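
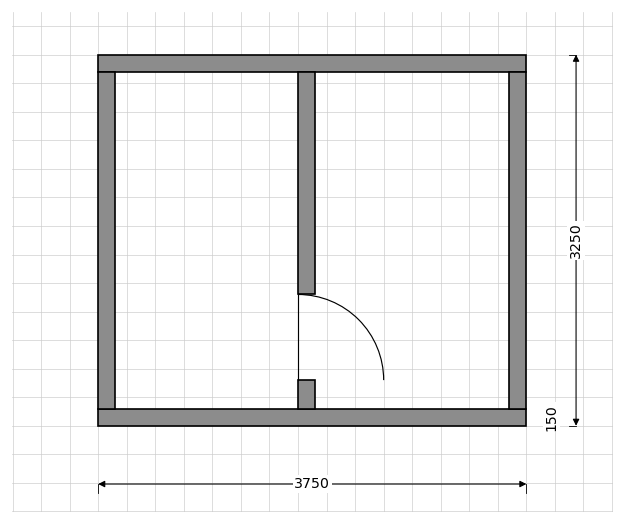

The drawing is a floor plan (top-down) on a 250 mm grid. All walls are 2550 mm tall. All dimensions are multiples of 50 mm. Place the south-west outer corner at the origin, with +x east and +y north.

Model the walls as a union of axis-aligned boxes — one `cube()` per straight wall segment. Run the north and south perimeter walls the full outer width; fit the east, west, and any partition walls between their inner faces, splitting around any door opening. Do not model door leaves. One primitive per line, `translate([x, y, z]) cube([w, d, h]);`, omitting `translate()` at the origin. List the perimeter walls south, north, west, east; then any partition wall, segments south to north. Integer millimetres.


cube([3750, 150, 2550]);
translate([0, 3100, 0]) cube([3750, 150, 2550]);
translate([0, 150, 0]) cube([150, 2950, 2550]);
translate([3600, 150, 0]) cube([150, 2950, 2550]);
translate([1750, 150, 0]) cube([150, 250, 2550]);
translate([1750, 1150, 0]) cube([150, 1950, 2550]);


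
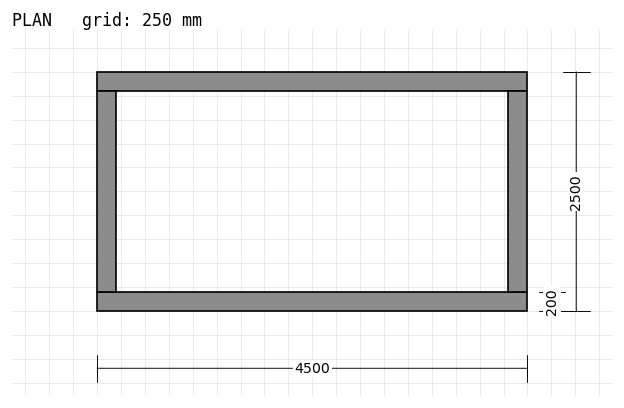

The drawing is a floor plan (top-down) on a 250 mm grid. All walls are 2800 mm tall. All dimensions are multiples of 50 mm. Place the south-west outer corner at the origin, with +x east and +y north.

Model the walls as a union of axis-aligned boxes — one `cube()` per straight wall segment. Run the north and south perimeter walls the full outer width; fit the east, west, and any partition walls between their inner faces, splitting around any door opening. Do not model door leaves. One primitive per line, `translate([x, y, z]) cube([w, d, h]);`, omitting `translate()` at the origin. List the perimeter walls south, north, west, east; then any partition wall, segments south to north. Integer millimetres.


cube([4500, 200, 2800]);
translate([0, 2300, 0]) cube([4500, 200, 2800]);
translate([0, 200, 0]) cube([200, 2100, 2800]);
translate([4300, 200, 0]) cube([200, 2100, 2800]);


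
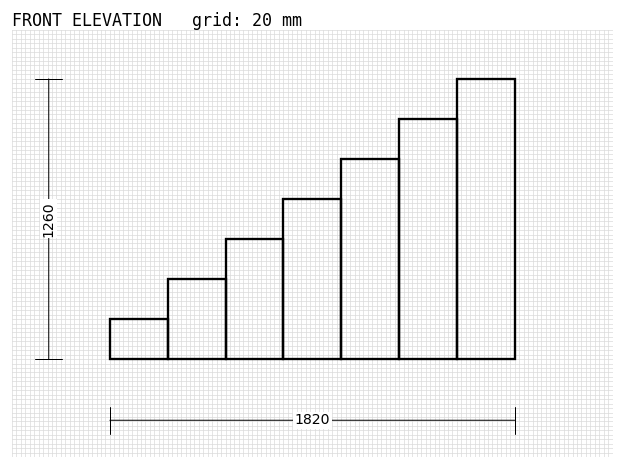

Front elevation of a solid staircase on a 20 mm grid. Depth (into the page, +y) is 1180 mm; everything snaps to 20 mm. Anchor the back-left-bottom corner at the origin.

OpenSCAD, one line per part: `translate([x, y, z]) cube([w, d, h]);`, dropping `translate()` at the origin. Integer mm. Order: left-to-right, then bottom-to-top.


cube([260, 1180, 180]);
translate([260, 0, 0]) cube([260, 1180, 360]);
translate([520, 0, 0]) cube([260, 1180, 540]);
translate([780, 0, 0]) cube([260, 1180, 720]);
translate([1040, 0, 0]) cube([260, 1180, 900]);
translate([1300, 0, 0]) cube([260, 1180, 1080]);
translate([1560, 0, 0]) cube([260, 1180, 1260]);


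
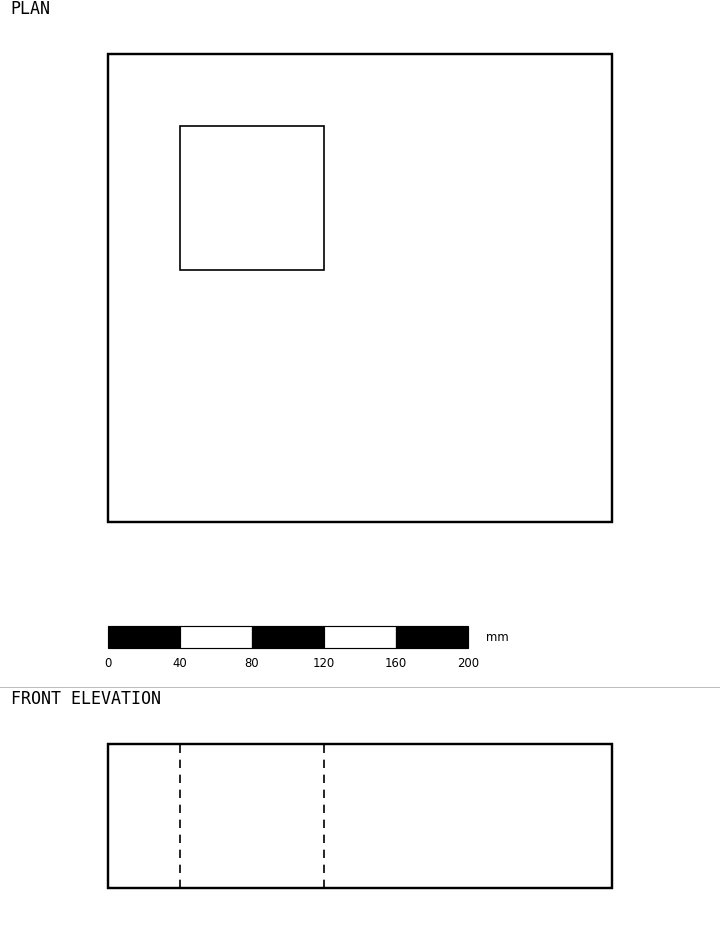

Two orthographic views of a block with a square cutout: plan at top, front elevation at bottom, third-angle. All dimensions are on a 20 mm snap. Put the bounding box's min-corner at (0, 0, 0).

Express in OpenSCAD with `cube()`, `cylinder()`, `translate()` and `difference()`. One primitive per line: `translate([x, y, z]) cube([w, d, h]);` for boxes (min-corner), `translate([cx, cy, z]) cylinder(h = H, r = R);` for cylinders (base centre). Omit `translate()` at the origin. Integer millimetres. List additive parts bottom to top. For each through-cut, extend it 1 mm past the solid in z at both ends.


difference() {
  cube([280, 260, 80]);
  translate([40, 140, -1]) cube([80, 80, 82]);
}


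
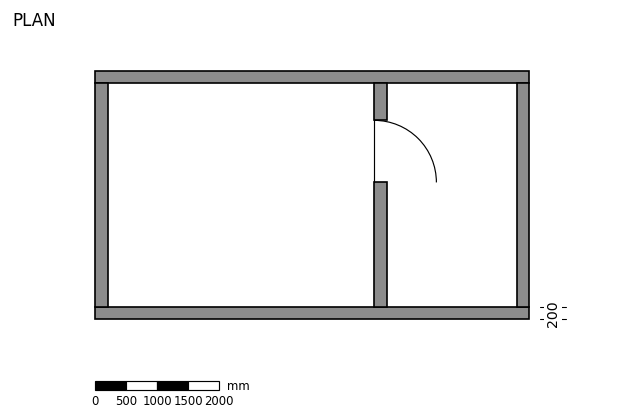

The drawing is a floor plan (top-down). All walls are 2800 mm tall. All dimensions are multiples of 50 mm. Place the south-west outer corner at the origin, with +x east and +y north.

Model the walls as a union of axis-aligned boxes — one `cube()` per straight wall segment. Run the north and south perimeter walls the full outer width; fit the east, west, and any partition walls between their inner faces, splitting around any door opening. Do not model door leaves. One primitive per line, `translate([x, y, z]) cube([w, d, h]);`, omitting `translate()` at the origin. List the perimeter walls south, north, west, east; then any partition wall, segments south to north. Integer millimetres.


cube([7000, 200, 2800]);
translate([0, 3800, 0]) cube([7000, 200, 2800]);
translate([0, 200, 0]) cube([200, 3600, 2800]);
translate([6800, 200, 0]) cube([200, 3600, 2800]);
translate([4500, 200, 0]) cube([200, 2000, 2800]);
translate([4500, 3200, 0]) cube([200, 600, 2800]);


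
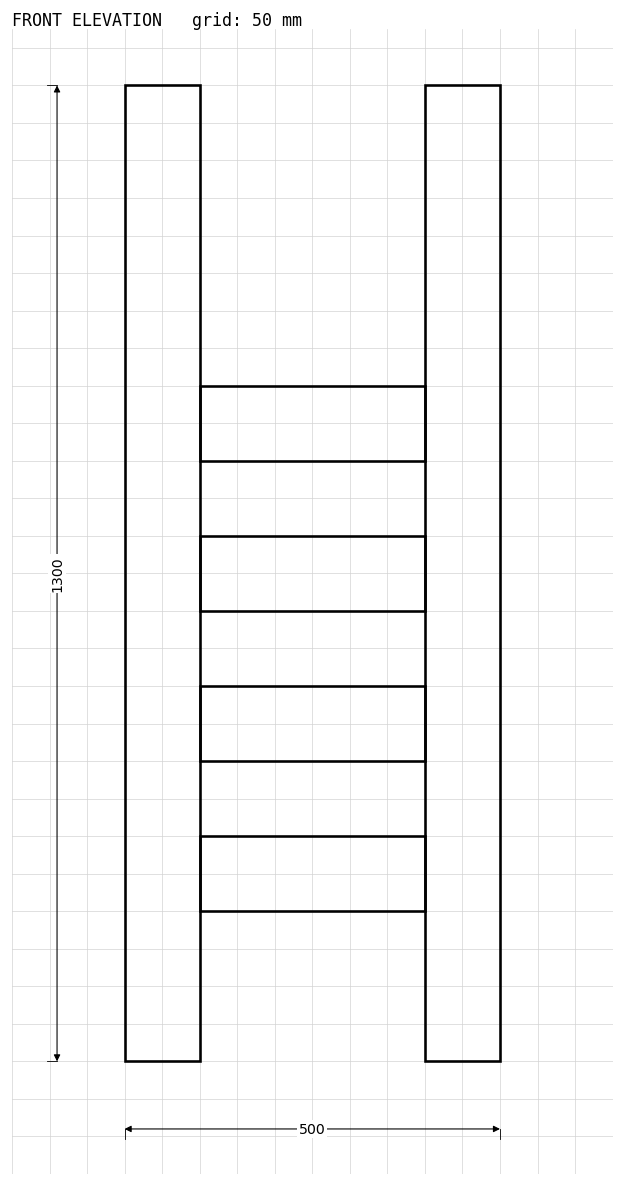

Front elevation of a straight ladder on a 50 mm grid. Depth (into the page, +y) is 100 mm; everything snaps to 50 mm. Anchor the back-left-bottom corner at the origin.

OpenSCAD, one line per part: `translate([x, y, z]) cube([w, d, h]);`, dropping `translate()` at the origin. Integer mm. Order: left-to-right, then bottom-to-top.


cube([100, 100, 1300]);
translate([100, 0, 200]) cube([300, 100, 100]);
translate([100, 0, 400]) cube([300, 100, 100]);
translate([100, 0, 600]) cube([300, 100, 100]);
translate([100, 0, 800]) cube([300, 100, 100]);
translate([400, 0, 0]) cube([100, 100, 1300]);


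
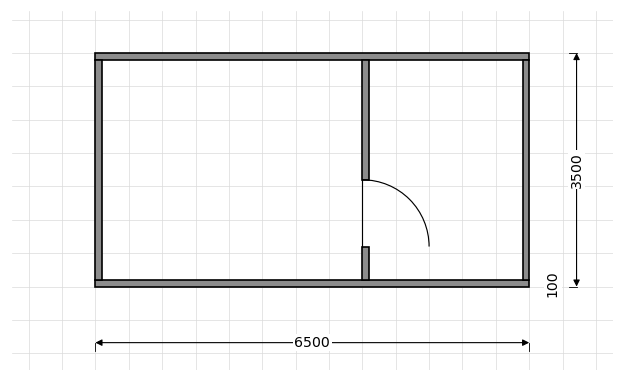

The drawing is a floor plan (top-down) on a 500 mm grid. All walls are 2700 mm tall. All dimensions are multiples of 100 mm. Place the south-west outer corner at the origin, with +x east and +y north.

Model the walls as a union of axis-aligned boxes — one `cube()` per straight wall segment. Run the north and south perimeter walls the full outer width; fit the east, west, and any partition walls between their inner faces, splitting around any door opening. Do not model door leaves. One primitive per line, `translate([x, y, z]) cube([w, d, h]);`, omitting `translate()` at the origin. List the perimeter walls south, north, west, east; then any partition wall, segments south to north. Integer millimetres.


cube([6500, 100, 2700]);
translate([0, 3400, 0]) cube([6500, 100, 2700]);
translate([0, 100, 0]) cube([100, 3300, 2700]);
translate([6400, 100, 0]) cube([100, 3300, 2700]);
translate([4000, 100, 0]) cube([100, 500, 2700]);
translate([4000, 1600, 0]) cube([100, 1800, 2700]);


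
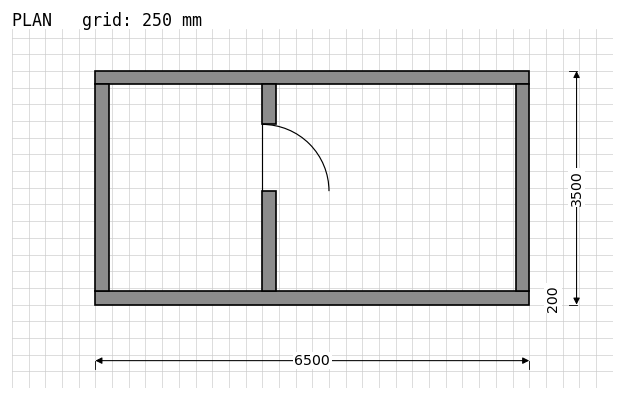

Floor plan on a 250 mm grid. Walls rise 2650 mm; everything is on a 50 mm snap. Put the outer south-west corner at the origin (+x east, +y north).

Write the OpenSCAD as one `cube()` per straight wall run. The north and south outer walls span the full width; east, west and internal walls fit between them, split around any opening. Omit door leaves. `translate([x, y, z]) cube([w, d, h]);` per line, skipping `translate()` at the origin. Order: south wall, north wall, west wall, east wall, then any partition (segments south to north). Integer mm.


cube([6500, 200, 2650]);
translate([0, 3300, 0]) cube([6500, 200, 2650]);
translate([0, 200, 0]) cube([200, 3100, 2650]);
translate([6300, 200, 0]) cube([200, 3100, 2650]);
translate([2500, 200, 0]) cube([200, 1500, 2650]);
translate([2500, 2700, 0]) cube([200, 600, 2650]);


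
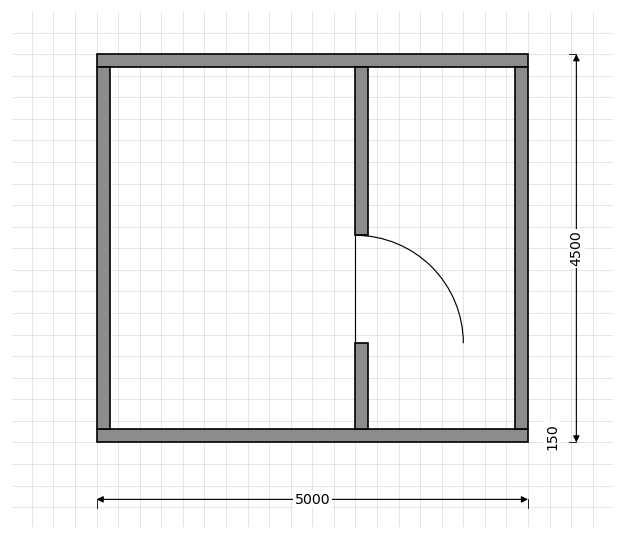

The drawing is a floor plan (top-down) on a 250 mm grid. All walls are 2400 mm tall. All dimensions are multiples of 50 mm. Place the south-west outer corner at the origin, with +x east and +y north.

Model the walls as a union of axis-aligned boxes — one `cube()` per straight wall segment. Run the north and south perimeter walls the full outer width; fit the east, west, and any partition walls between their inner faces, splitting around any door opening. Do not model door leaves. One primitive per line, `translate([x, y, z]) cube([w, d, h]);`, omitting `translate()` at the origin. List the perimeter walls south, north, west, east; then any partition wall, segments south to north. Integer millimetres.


cube([5000, 150, 2400]);
translate([0, 4350, 0]) cube([5000, 150, 2400]);
translate([0, 150, 0]) cube([150, 4200, 2400]);
translate([4850, 150, 0]) cube([150, 4200, 2400]);
translate([3000, 150, 0]) cube([150, 1000, 2400]);
translate([3000, 2400, 0]) cube([150, 1950, 2400]);


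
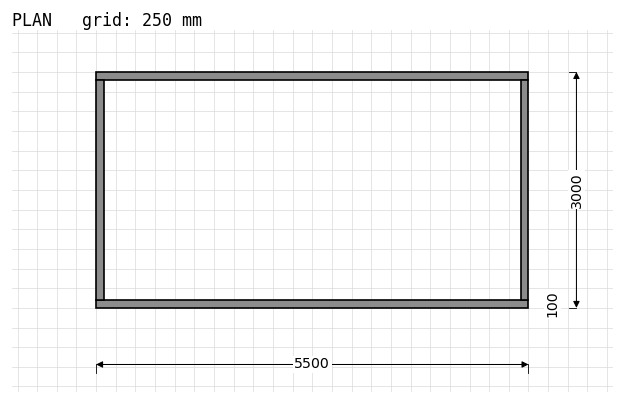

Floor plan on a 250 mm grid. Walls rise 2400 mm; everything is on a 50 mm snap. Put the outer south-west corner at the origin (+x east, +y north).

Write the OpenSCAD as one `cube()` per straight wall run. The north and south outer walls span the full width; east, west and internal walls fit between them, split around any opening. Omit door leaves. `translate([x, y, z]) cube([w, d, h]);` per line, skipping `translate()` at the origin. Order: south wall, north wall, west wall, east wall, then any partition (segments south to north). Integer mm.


cube([5500, 100, 2400]);
translate([0, 2900, 0]) cube([5500, 100, 2400]);
translate([0, 100, 0]) cube([100, 2800, 2400]);
translate([5400, 100, 0]) cube([100, 2800, 2400]);


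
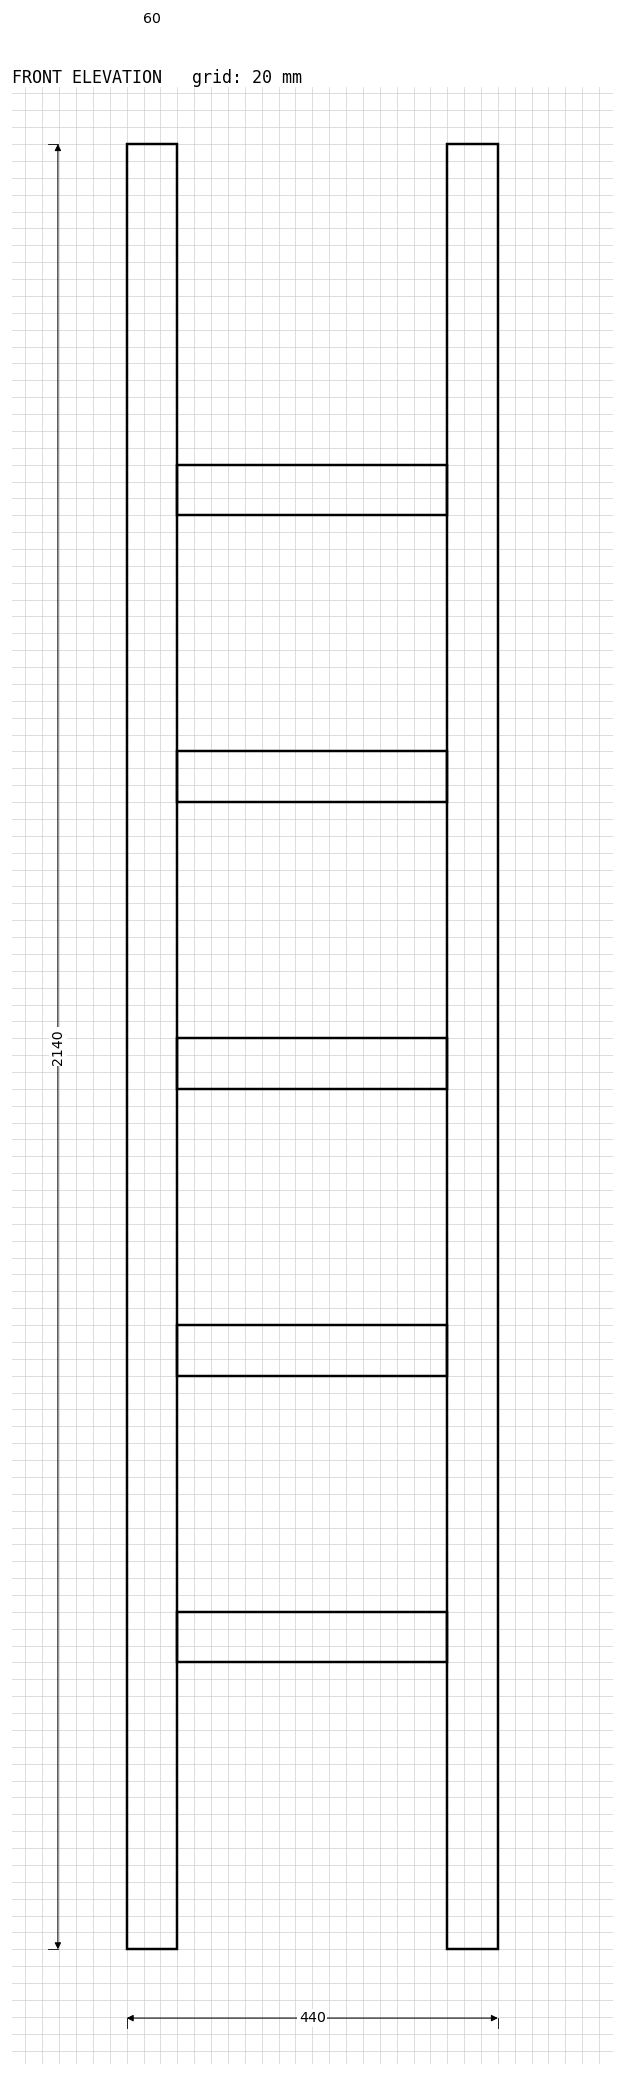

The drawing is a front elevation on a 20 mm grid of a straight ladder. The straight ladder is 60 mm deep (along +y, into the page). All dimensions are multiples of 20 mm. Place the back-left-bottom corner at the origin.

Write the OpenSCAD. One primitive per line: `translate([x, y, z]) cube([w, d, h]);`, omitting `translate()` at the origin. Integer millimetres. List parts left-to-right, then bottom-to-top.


cube([60, 60, 2140]);
translate([60, 0, 340]) cube([320, 60, 60]);
translate([60, 0, 680]) cube([320, 60, 60]);
translate([60, 0, 1020]) cube([320, 60, 60]);
translate([60, 0, 1360]) cube([320, 60, 60]);
translate([60, 0, 1700]) cube([320, 60, 60]);
translate([380, 0, 0]) cube([60, 60, 2140]);


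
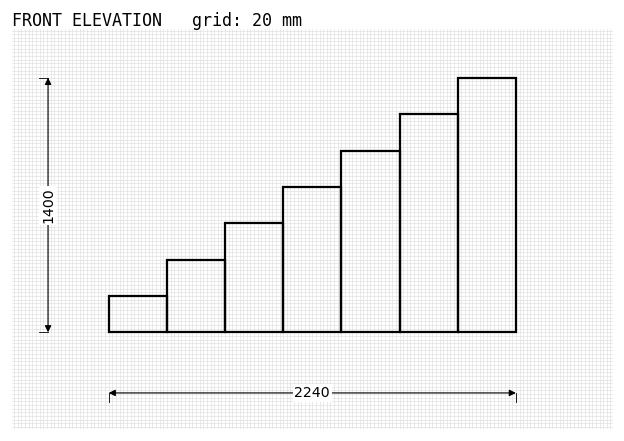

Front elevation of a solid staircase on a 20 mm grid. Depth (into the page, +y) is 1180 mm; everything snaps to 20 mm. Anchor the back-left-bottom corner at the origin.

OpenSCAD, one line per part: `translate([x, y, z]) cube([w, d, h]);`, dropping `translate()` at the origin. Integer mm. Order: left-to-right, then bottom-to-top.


cube([320, 1180, 200]);
translate([320, 0, 0]) cube([320, 1180, 400]);
translate([640, 0, 0]) cube([320, 1180, 600]);
translate([960, 0, 0]) cube([320, 1180, 800]);
translate([1280, 0, 0]) cube([320, 1180, 1000]);
translate([1600, 0, 0]) cube([320, 1180, 1200]);
translate([1920, 0, 0]) cube([320, 1180, 1400]);


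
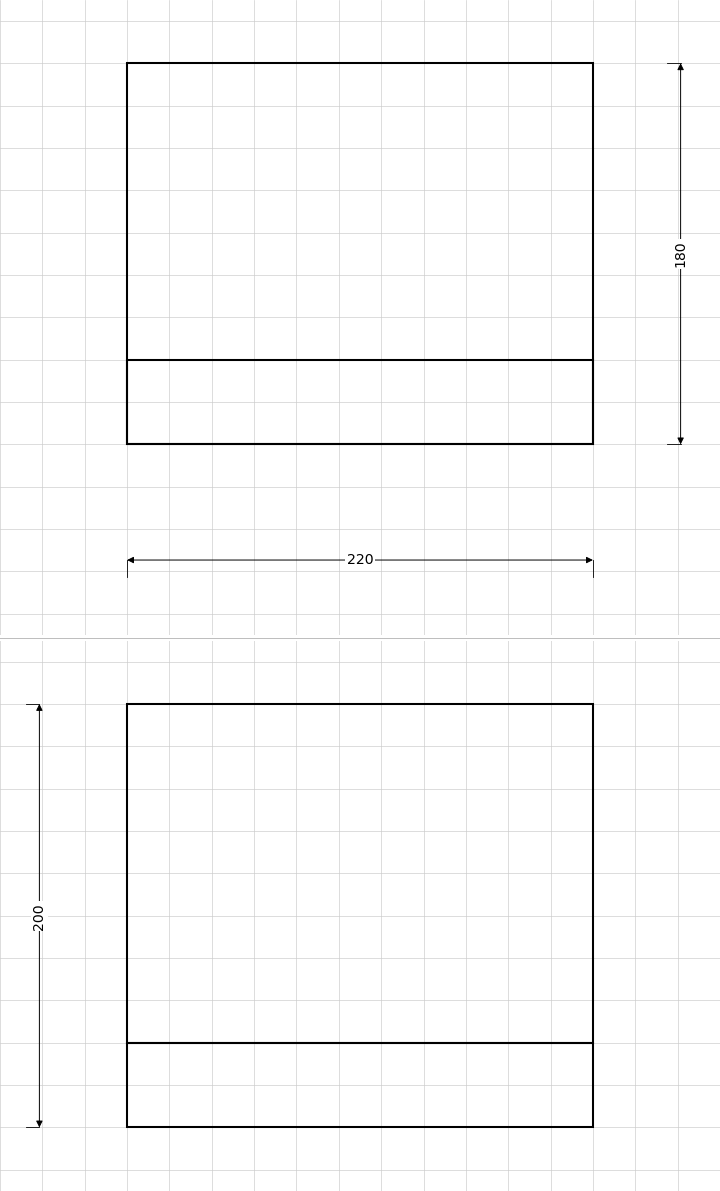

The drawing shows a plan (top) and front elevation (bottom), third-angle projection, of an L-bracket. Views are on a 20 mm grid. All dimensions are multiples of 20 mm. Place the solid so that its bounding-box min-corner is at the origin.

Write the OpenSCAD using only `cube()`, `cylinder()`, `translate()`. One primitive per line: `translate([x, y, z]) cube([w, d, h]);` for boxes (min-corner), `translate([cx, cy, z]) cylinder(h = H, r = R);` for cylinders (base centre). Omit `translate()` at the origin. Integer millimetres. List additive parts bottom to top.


cube([220, 180, 40]);
translate([0, 0, 40]) cube([220, 40, 160]);


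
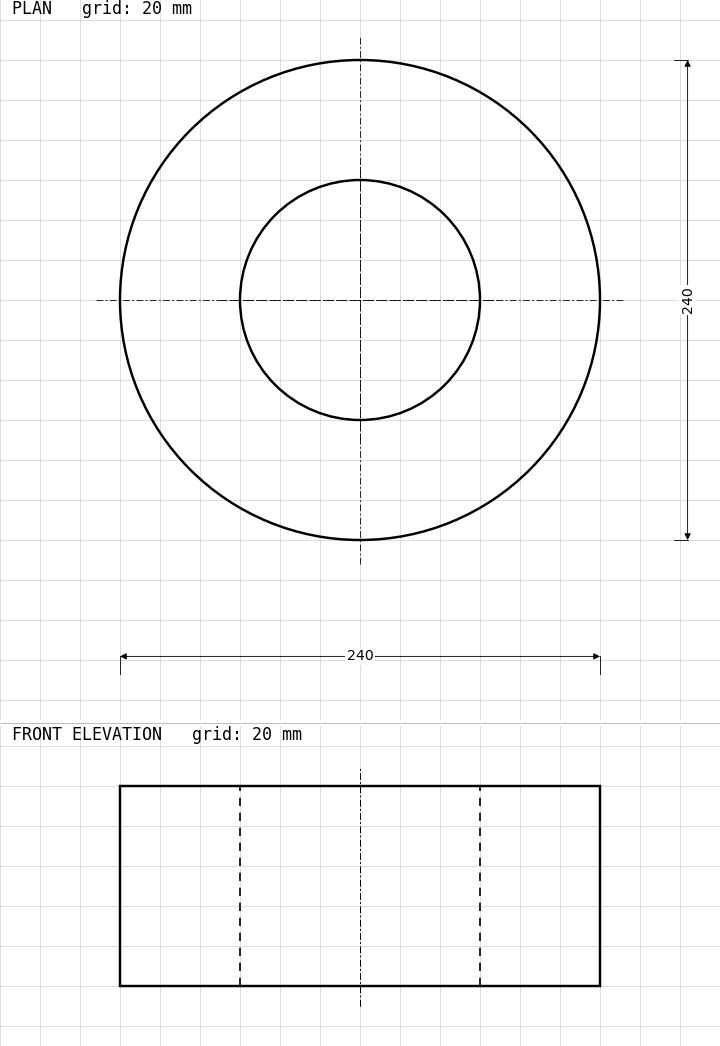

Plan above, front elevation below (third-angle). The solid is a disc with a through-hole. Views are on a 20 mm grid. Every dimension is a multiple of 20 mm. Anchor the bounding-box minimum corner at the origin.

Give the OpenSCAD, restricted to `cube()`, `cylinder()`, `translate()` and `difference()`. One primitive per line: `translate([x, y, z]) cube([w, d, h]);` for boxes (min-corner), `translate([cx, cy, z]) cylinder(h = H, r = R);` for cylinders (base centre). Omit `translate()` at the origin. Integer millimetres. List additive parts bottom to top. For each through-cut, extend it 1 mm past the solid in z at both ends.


difference() {
  translate([120, 120, 0]) cylinder(h = 100, r = 120);
  translate([120, 120, -1]) cylinder(h = 102, r = 60);
}


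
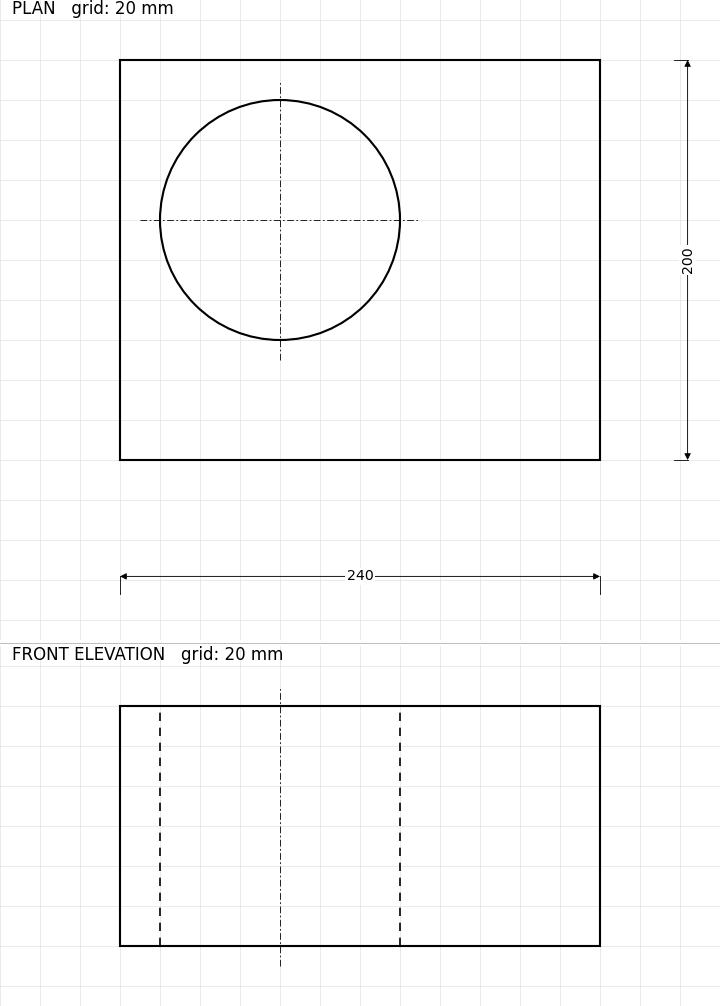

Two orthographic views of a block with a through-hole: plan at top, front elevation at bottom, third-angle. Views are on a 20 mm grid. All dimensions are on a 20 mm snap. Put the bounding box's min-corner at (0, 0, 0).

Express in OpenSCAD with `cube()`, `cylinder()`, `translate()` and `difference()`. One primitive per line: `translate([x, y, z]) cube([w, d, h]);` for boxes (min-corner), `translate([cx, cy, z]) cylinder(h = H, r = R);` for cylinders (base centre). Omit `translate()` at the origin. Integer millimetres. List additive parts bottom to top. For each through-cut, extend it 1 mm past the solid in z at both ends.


difference() {
  cube([240, 200, 120]);
  translate([80, 120, -1]) cylinder(h = 122, r = 60);
}


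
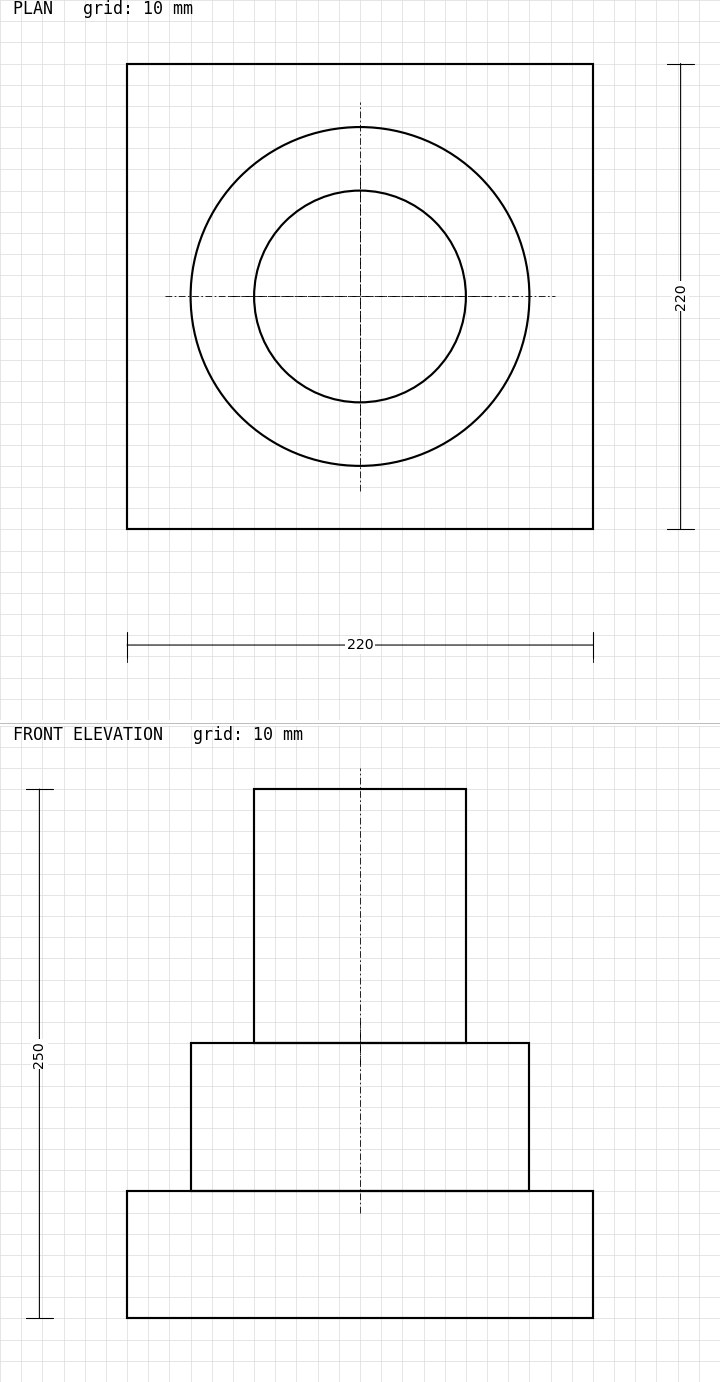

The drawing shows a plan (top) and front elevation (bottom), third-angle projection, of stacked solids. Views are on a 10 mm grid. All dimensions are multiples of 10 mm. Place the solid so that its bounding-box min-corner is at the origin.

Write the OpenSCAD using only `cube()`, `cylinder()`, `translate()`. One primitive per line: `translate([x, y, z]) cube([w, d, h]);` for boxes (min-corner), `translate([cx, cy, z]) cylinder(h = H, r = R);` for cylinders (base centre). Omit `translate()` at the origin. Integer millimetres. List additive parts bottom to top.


cube([220, 220, 60]);
translate([110, 110, 60]) cylinder(h = 70, r = 80);
translate([110, 110, 130]) cylinder(h = 120, r = 50);


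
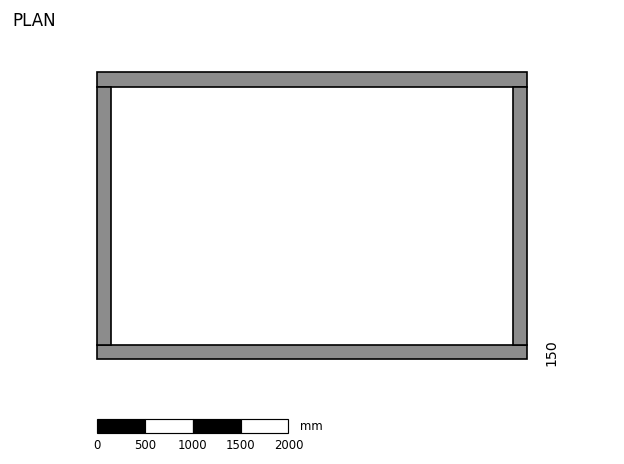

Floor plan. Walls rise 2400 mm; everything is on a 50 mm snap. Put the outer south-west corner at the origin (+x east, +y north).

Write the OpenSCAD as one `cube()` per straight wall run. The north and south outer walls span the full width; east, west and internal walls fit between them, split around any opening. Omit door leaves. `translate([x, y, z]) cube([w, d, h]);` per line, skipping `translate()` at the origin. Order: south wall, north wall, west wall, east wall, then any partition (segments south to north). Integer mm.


cube([4500, 150, 2400]);
translate([0, 2850, 0]) cube([4500, 150, 2400]);
translate([0, 150, 0]) cube([150, 2700, 2400]);
translate([4350, 150, 0]) cube([150, 2700, 2400]);


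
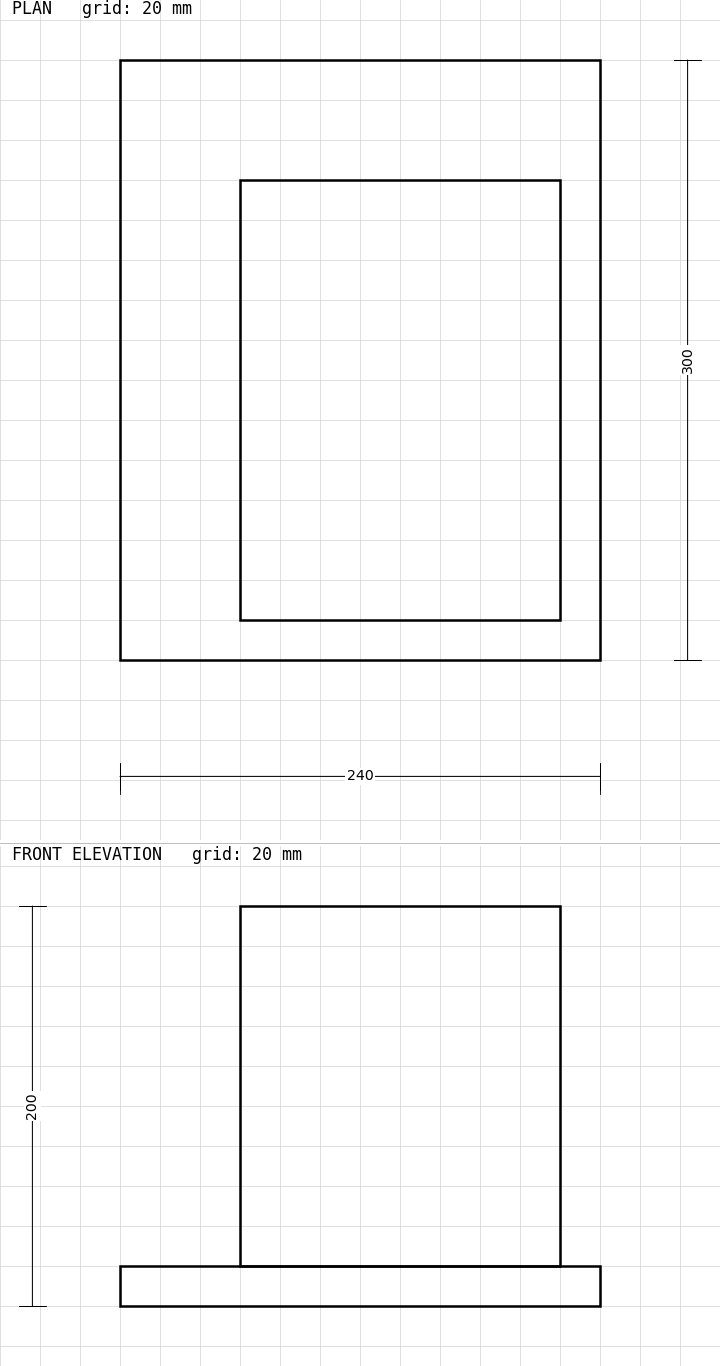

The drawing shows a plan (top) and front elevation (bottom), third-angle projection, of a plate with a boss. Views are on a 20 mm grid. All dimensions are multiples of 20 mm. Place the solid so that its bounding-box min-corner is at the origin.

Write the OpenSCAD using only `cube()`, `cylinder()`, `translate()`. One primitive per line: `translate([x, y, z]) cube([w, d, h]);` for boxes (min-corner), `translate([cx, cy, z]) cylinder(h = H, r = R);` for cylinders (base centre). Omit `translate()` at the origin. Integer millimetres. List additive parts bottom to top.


cube([240, 300, 20]);
translate([60, 20, 20]) cube([160, 220, 180]);


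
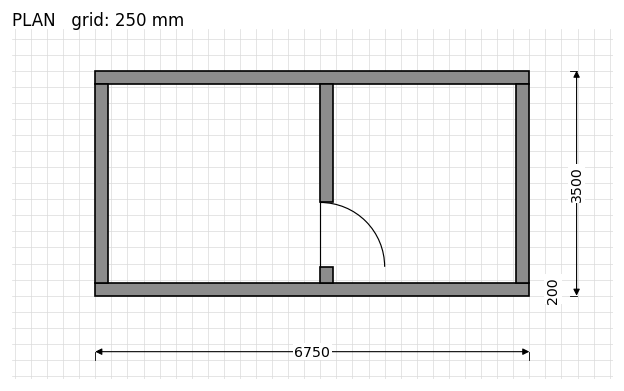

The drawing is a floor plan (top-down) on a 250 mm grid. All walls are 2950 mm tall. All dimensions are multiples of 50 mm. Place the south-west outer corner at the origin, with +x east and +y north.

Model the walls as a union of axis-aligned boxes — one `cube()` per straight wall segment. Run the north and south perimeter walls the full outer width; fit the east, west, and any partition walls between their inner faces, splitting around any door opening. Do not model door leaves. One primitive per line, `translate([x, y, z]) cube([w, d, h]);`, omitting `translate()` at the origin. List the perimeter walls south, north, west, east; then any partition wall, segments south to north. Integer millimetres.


cube([6750, 200, 2950]);
translate([0, 3300, 0]) cube([6750, 200, 2950]);
translate([0, 200, 0]) cube([200, 3100, 2950]);
translate([6550, 200, 0]) cube([200, 3100, 2950]);
translate([3500, 200, 0]) cube([200, 250, 2950]);
translate([3500, 1450, 0]) cube([200, 1850, 2950]);


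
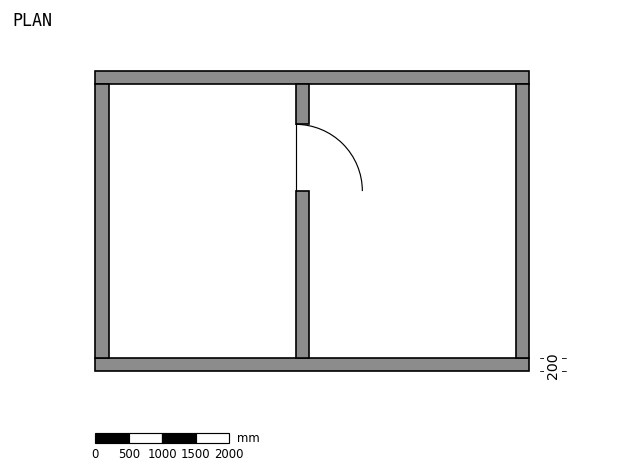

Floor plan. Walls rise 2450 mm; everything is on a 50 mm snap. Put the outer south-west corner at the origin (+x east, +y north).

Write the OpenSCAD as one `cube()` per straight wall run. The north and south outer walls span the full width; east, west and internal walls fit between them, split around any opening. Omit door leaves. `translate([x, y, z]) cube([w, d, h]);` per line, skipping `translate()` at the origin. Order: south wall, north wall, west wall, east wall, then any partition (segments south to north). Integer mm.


cube([6500, 200, 2450]);
translate([0, 4300, 0]) cube([6500, 200, 2450]);
translate([0, 200, 0]) cube([200, 4100, 2450]);
translate([6300, 200, 0]) cube([200, 4100, 2450]);
translate([3000, 200, 0]) cube([200, 2500, 2450]);
translate([3000, 3700, 0]) cube([200, 600, 2450]);


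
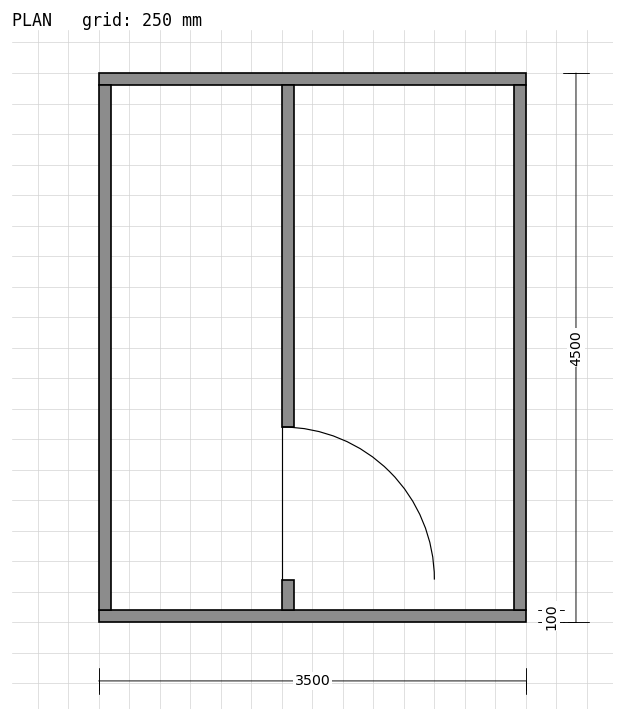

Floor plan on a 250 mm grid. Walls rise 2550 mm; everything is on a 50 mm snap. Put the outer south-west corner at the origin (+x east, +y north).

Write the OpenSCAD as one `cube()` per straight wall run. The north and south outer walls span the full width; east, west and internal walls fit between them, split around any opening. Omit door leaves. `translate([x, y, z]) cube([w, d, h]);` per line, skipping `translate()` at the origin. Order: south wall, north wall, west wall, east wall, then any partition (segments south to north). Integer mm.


cube([3500, 100, 2550]);
translate([0, 4400, 0]) cube([3500, 100, 2550]);
translate([0, 100, 0]) cube([100, 4300, 2550]);
translate([3400, 100, 0]) cube([100, 4300, 2550]);
translate([1500, 100, 0]) cube([100, 250, 2550]);
translate([1500, 1600, 0]) cube([100, 2800, 2550]);


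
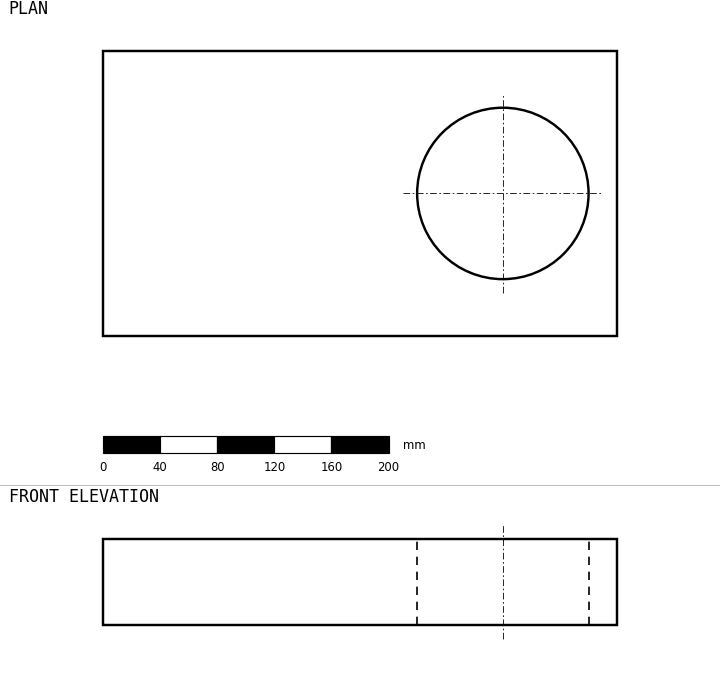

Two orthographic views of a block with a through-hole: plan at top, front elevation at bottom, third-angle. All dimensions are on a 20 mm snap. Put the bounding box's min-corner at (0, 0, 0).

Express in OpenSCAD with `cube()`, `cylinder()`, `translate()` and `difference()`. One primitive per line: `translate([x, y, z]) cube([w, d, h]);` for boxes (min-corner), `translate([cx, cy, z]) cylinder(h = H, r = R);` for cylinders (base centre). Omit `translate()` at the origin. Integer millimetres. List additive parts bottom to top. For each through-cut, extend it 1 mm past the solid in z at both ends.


difference() {
  cube([360, 200, 60]);
  translate([280, 100, -1]) cylinder(h = 62, r = 60);
}


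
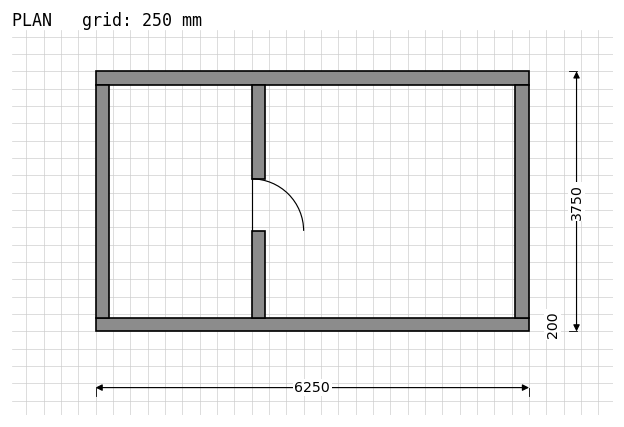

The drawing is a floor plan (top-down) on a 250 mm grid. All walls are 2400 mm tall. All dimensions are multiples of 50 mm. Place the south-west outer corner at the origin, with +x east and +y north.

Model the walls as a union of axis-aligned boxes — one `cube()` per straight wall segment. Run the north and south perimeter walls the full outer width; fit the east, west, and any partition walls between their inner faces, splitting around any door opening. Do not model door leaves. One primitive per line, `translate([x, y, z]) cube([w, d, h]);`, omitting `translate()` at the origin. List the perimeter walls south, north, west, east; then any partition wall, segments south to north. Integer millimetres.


cube([6250, 200, 2400]);
translate([0, 3550, 0]) cube([6250, 200, 2400]);
translate([0, 200, 0]) cube([200, 3350, 2400]);
translate([6050, 200, 0]) cube([200, 3350, 2400]);
translate([2250, 200, 0]) cube([200, 1250, 2400]);
translate([2250, 2200, 0]) cube([200, 1350, 2400]);


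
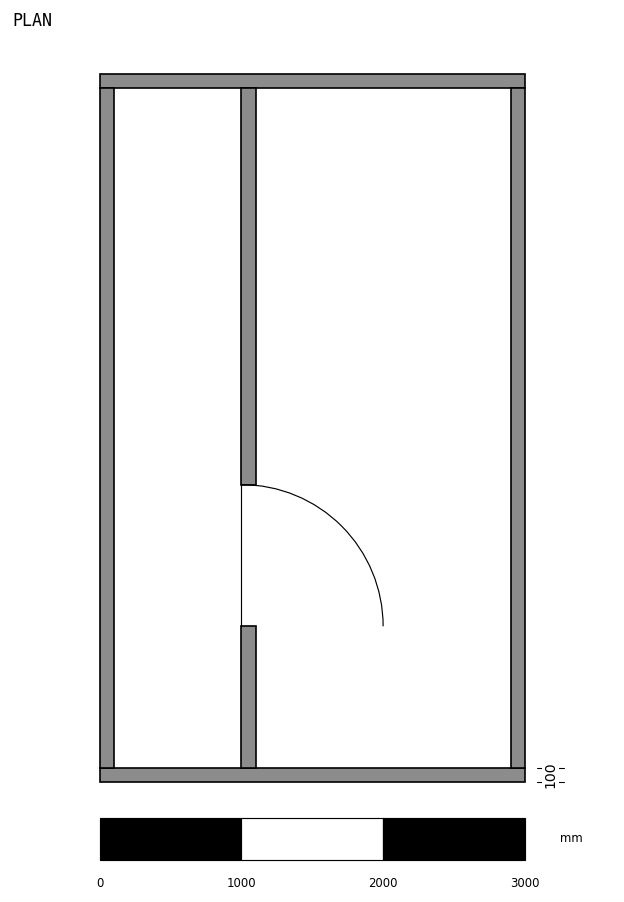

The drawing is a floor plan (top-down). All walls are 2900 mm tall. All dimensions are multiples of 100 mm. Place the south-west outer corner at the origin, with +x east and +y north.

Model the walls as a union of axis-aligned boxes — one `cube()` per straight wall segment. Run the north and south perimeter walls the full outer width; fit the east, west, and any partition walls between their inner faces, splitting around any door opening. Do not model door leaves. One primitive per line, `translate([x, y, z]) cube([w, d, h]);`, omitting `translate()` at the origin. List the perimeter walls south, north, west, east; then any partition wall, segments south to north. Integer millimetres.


cube([3000, 100, 2900]);
translate([0, 4900, 0]) cube([3000, 100, 2900]);
translate([0, 100, 0]) cube([100, 4800, 2900]);
translate([2900, 100, 0]) cube([100, 4800, 2900]);
translate([1000, 100, 0]) cube([100, 1000, 2900]);
translate([1000, 2100, 0]) cube([100, 2800, 2900]);


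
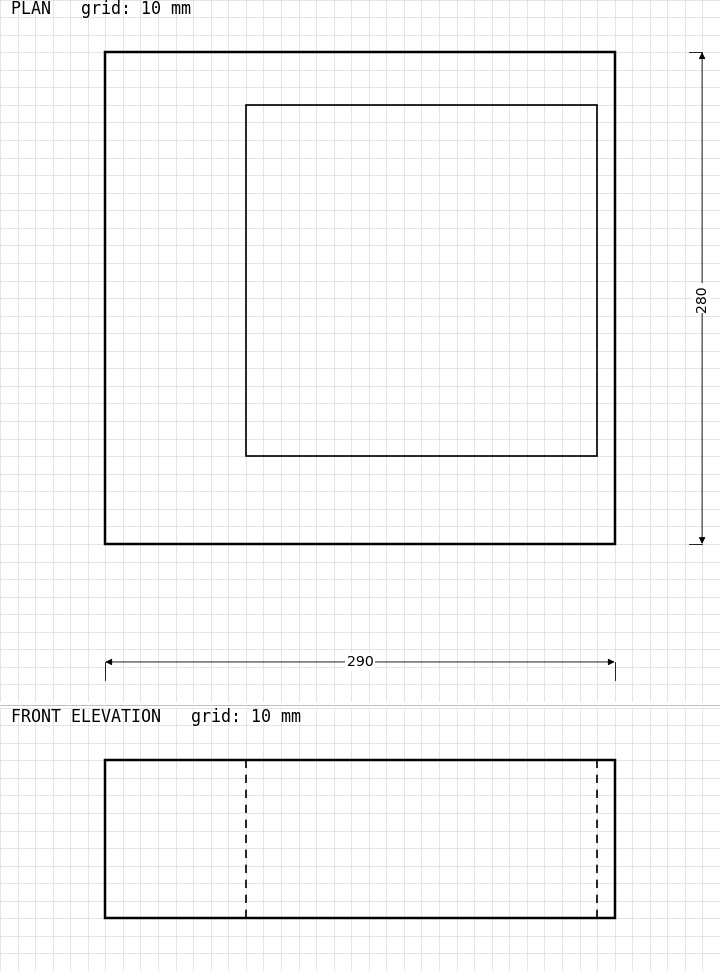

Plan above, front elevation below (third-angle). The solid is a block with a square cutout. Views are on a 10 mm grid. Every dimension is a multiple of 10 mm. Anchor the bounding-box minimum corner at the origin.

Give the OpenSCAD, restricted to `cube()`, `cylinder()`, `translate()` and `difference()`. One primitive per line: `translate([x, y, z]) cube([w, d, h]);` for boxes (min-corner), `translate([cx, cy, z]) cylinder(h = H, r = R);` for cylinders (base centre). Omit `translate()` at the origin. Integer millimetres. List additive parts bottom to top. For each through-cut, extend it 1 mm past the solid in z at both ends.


difference() {
  cube([290, 280, 90]);
  translate([80, 50, -1]) cube([200, 200, 92]);
}


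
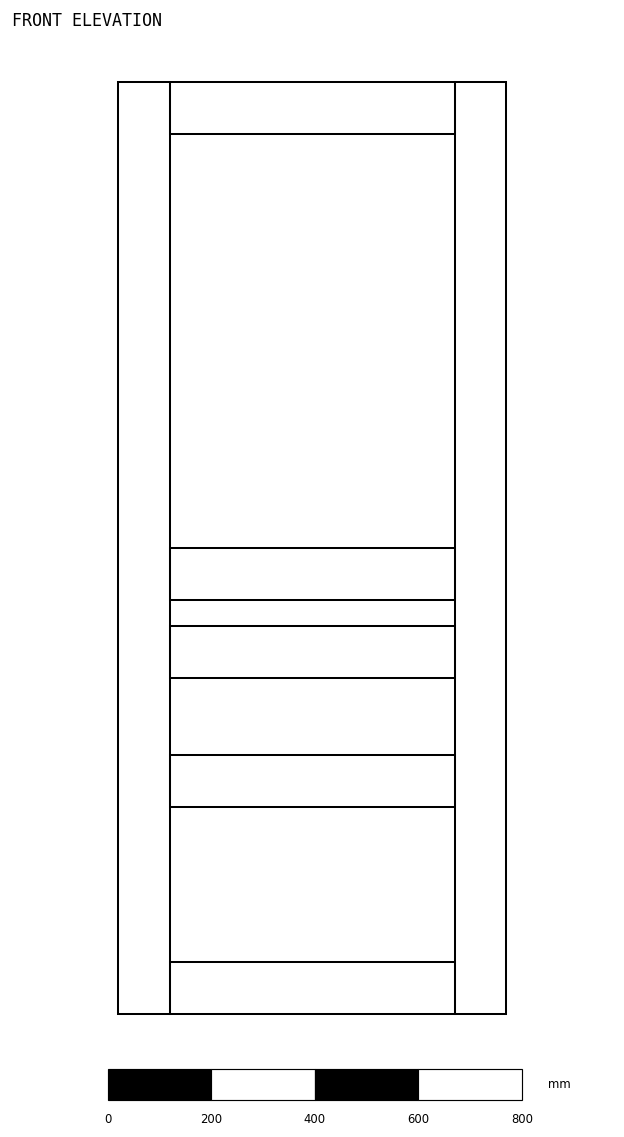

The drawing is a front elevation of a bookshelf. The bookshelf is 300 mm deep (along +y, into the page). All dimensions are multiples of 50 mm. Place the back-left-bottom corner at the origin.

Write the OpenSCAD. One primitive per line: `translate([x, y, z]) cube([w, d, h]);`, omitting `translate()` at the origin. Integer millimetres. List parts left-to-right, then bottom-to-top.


cube([100, 300, 1800]);
translate([100, 0, 0]) cube([550, 300, 100]);
translate([100, 0, 400]) cube([550, 300, 100]);
translate([100, 0, 650]) cube([550, 300, 100]);
translate([100, 0, 800]) cube([550, 300, 100]);
translate([100, 0, 1700]) cube([550, 300, 100]);
translate([650, 0, 0]) cube([100, 300, 1800]);


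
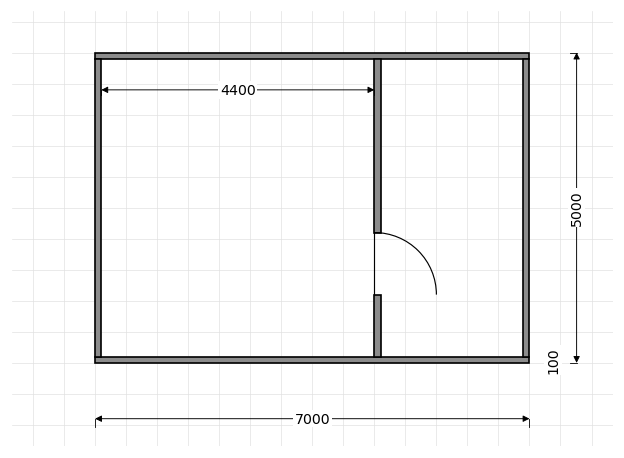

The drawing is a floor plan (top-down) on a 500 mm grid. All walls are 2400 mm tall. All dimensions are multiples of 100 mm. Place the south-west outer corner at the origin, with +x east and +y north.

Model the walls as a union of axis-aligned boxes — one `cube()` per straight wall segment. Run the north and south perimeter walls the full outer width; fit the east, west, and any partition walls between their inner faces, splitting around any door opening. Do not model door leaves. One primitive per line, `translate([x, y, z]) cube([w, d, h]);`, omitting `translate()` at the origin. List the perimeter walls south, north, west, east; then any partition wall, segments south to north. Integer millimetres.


cube([7000, 100, 2400]);
translate([0, 4900, 0]) cube([7000, 100, 2400]);
translate([0, 100, 0]) cube([100, 4800, 2400]);
translate([6900, 100, 0]) cube([100, 4800, 2400]);
translate([4500, 100, 0]) cube([100, 1000, 2400]);
translate([4500, 2100, 0]) cube([100, 2800, 2400]);


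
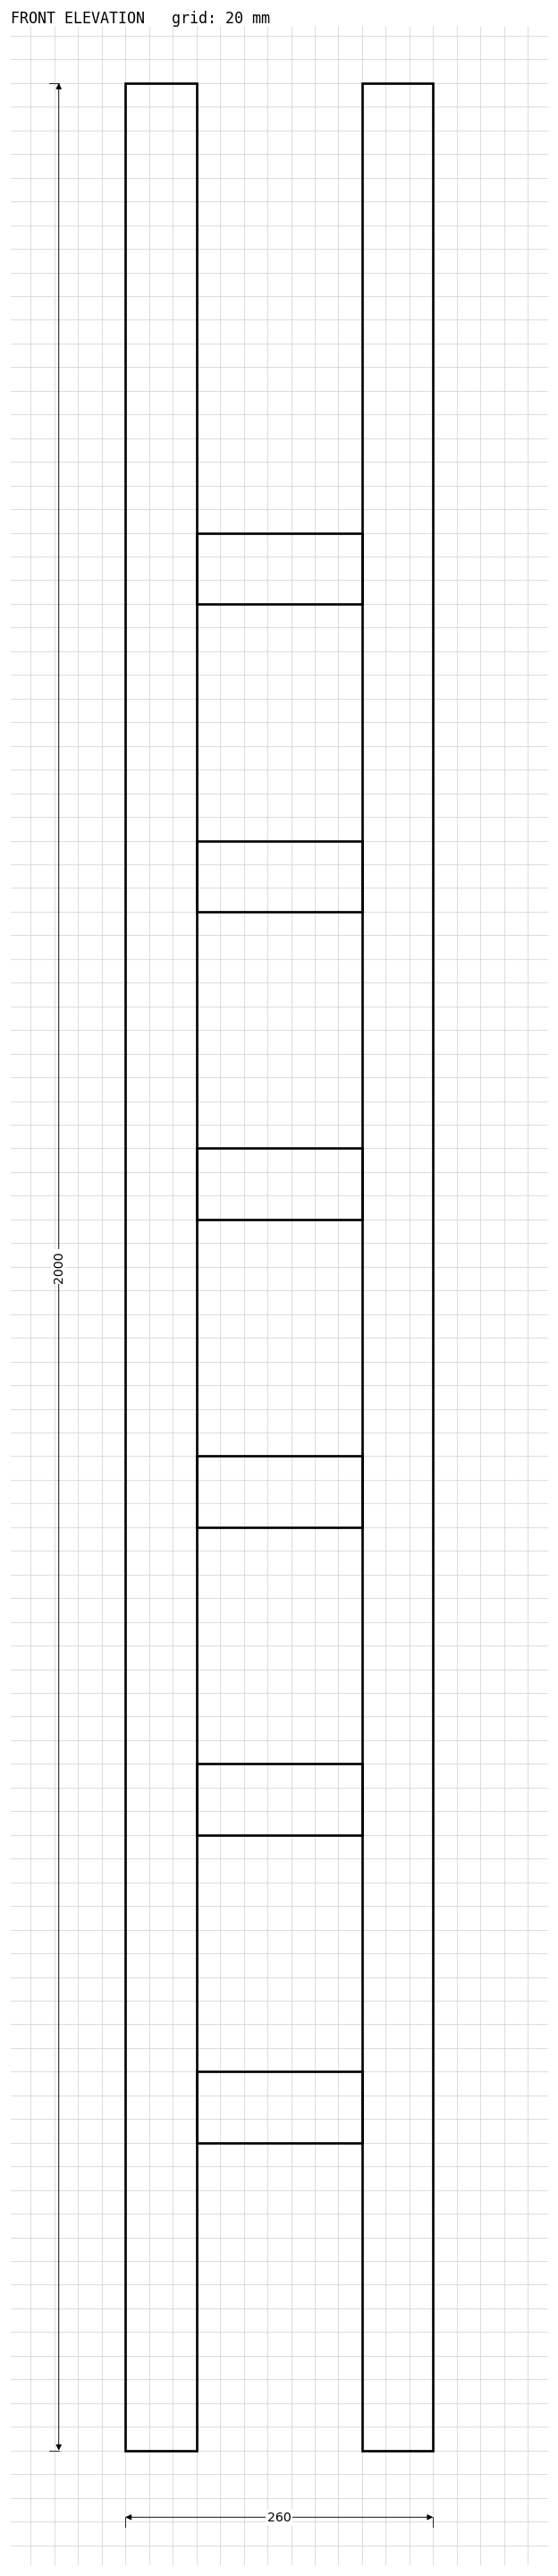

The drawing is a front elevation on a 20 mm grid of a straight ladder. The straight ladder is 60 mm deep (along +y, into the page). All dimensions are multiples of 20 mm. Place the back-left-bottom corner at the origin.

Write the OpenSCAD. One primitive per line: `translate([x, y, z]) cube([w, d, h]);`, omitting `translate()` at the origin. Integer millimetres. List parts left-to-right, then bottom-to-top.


cube([60, 60, 2000]);
translate([60, 0, 260]) cube([140, 60, 60]);
translate([60, 0, 520]) cube([140, 60, 60]);
translate([60, 0, 780]) cube([140, 60, 60]);
translate([60, 0, 1040]) cube([140, 60, 60]);
translate([60, 0, 1300]) cube([140, 60, 60]);
translate([60, 0, 1560]) cube([140, 60, 60]);
translate([200, 0, 0]) cube([60, 60, 2000]);


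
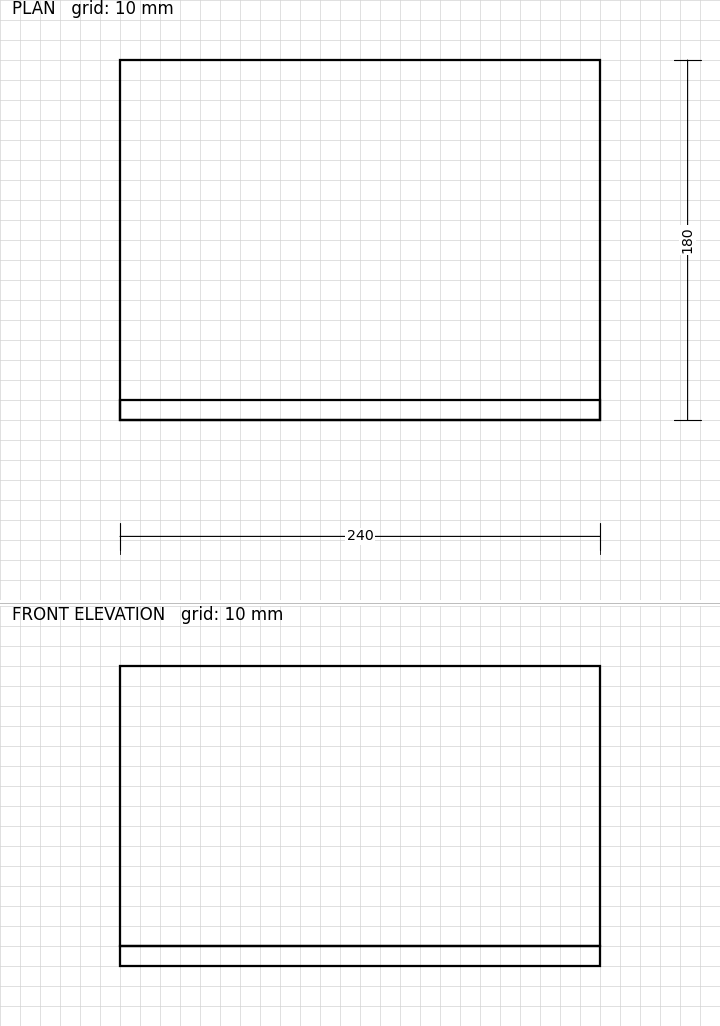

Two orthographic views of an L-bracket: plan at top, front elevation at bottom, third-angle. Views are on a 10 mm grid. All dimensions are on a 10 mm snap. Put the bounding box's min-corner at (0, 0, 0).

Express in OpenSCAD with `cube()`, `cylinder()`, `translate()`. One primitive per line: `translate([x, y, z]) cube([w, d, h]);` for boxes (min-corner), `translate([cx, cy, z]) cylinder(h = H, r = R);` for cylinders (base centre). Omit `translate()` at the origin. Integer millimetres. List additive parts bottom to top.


cube([240, 180, 10]);
translate([0, 0, 10]) cube([240, 10, 140]);


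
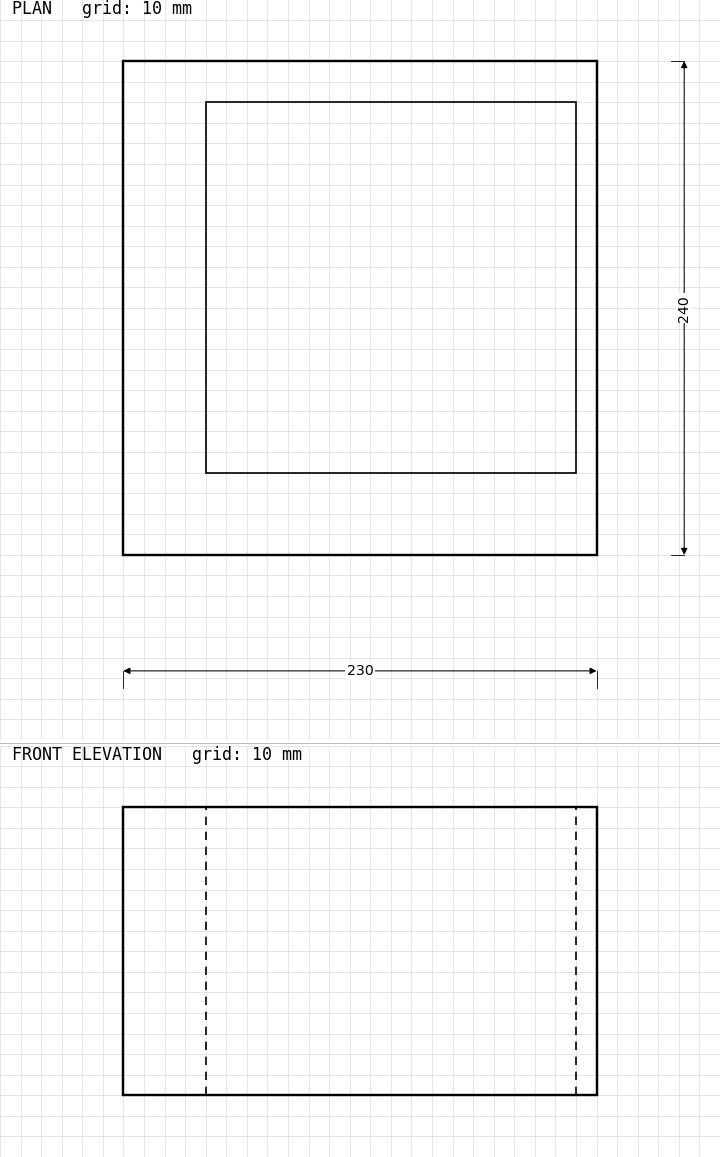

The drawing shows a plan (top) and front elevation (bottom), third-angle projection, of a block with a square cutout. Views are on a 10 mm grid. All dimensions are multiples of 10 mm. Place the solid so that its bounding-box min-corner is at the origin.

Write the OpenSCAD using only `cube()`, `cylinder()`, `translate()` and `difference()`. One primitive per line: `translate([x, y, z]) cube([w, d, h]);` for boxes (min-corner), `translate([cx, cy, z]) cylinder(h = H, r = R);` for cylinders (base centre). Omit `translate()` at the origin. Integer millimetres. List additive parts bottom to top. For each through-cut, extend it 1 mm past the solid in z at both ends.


difference() {
  cube([230, 240, 140]);
  translate([40, 40, -1]) cube([180, 180, 142]);
}


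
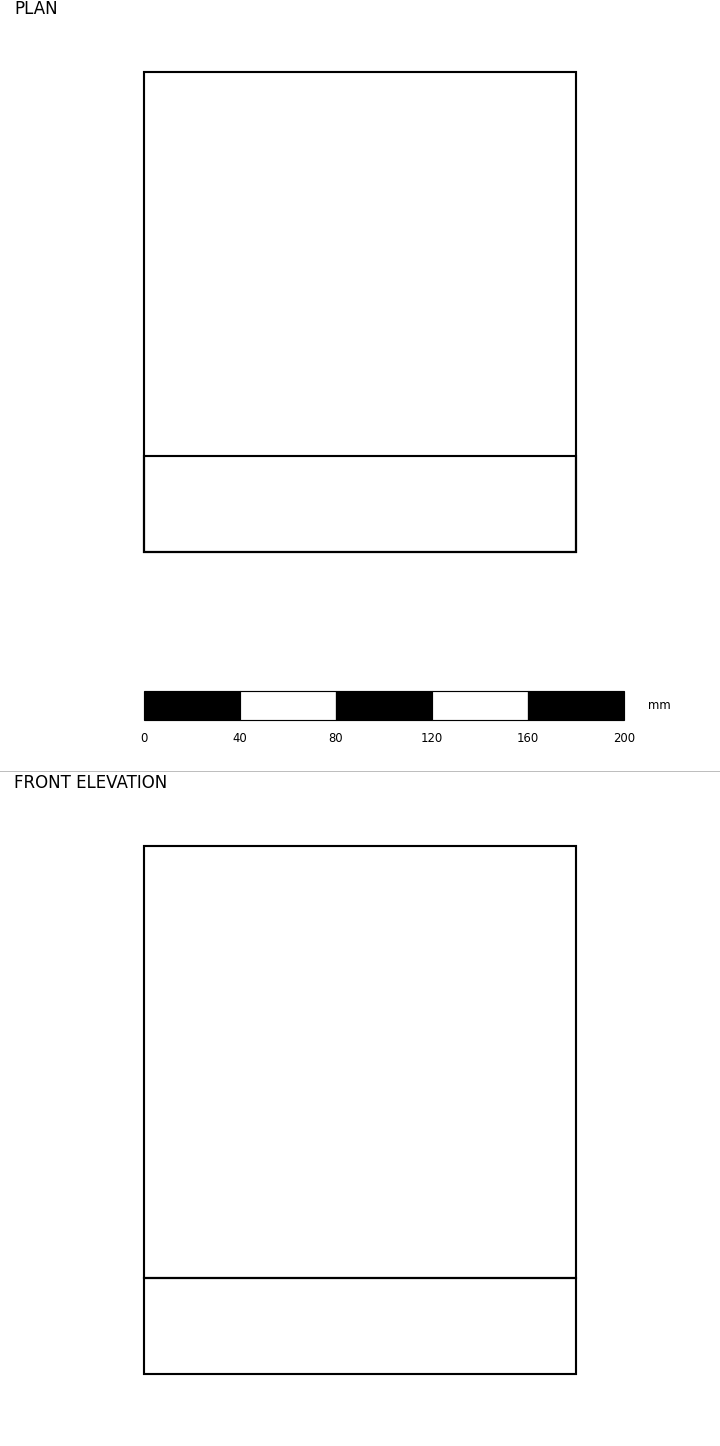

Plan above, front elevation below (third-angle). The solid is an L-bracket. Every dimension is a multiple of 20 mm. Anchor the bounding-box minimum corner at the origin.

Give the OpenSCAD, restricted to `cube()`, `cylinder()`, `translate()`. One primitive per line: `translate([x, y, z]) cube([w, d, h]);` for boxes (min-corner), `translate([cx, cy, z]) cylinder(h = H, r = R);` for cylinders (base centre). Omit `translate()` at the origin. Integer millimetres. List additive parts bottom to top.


cube([180, 200, 40]);
translate([0, 0, 40]) cube([180, 40, 180]);


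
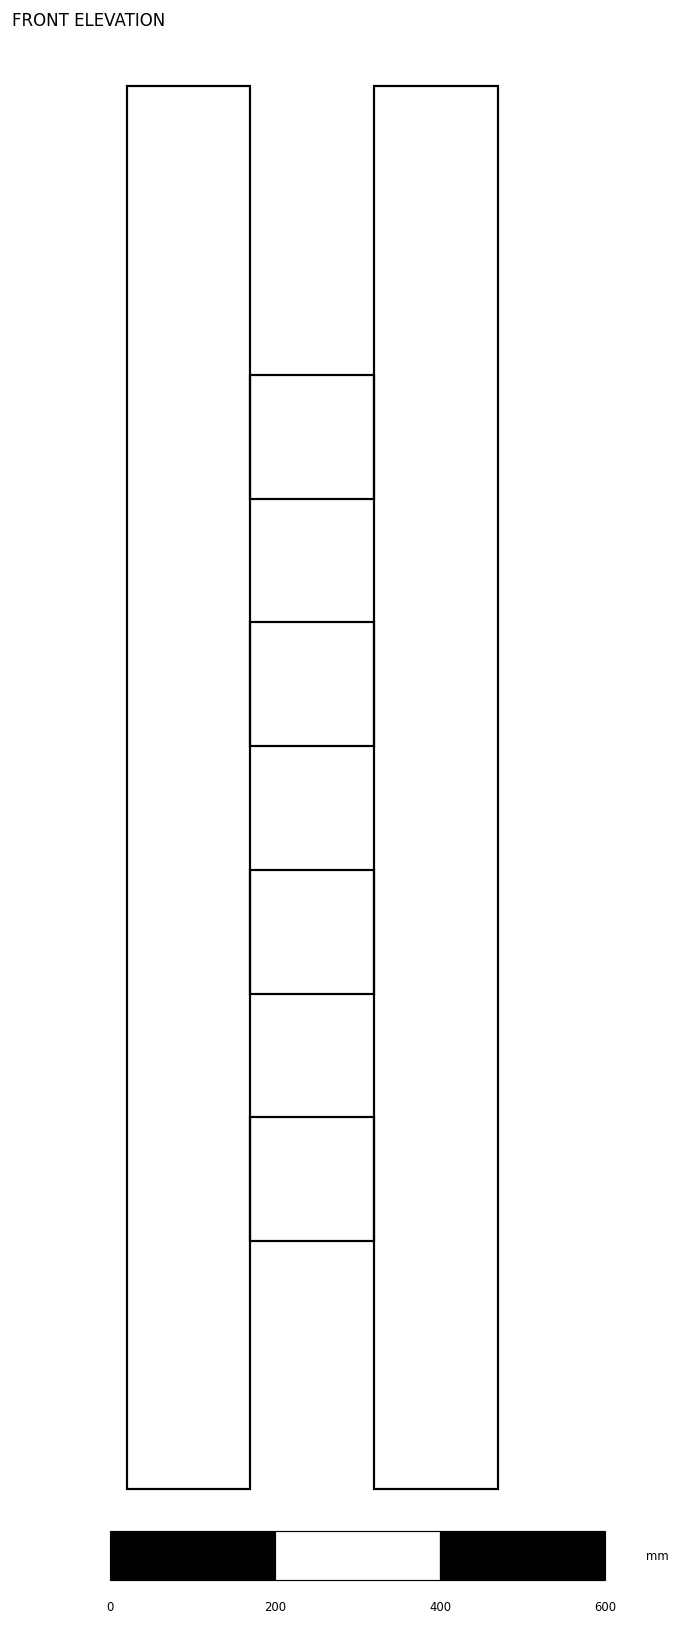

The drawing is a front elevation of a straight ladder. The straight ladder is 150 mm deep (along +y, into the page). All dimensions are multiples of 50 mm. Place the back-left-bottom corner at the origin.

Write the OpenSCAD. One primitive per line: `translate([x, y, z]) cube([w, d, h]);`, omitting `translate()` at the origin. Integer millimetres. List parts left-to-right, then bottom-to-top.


cube([150, 150, 1700]);
translate([150, 0, 300]) cube([150, 150, 150]);
translate([150, 0, 600]) cube([150, 150, 150]);
translate([150, 0, 900]) cube([150, 150, 150]);
translate([150, 0, 1200]) cube([150, 150, 150]);
translate([300, 0, 0]) cube([150, 150, 1700]);


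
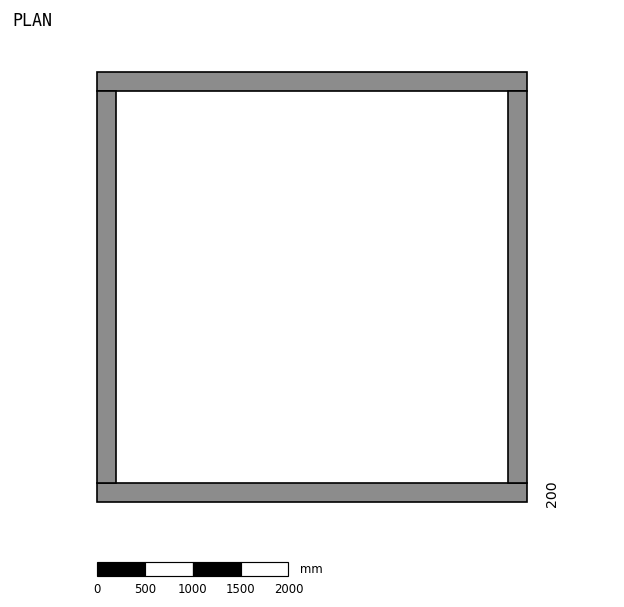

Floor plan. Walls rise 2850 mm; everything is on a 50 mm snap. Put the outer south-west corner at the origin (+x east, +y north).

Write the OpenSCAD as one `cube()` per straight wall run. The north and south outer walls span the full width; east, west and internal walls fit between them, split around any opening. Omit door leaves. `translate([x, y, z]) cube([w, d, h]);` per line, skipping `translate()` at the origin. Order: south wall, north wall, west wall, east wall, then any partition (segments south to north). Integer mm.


cube([4500, 200, 2850]);
translate([0, 4300, 0]) cube([4500, 200, 2850]);
translate([0, 200, 0]) cube([200, 4100, 2850]);
translate([4300, 200, 0]) cube([200, 4100, 2850]);


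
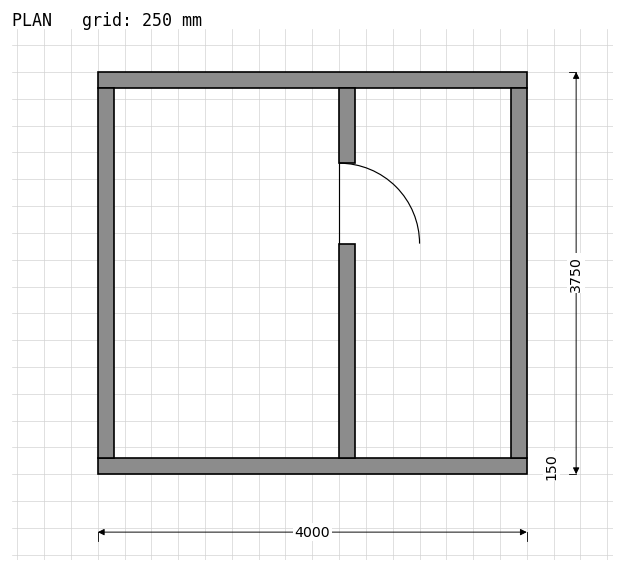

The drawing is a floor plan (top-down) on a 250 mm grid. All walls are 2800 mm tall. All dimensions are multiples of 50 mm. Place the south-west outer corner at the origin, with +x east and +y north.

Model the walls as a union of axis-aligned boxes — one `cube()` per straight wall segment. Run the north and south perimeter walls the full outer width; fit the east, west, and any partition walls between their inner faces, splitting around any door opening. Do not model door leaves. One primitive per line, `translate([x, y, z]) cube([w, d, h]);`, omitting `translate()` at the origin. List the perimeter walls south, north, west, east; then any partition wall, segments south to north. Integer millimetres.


cube([4000, 150, 2800]);
translate([0, 3600, 0]) cube([4000, 150, 2800]);
translate([0, 150, 0]) cube([150, 3450, 2800]);
translate([3850, 150, 0]) cube([150, 3450, 2800]);
translate([2250, 150, 0]) cube([150, 2000, 2800]);
translate([2250, 2900, 0]) cube([150, 700, 2800]);


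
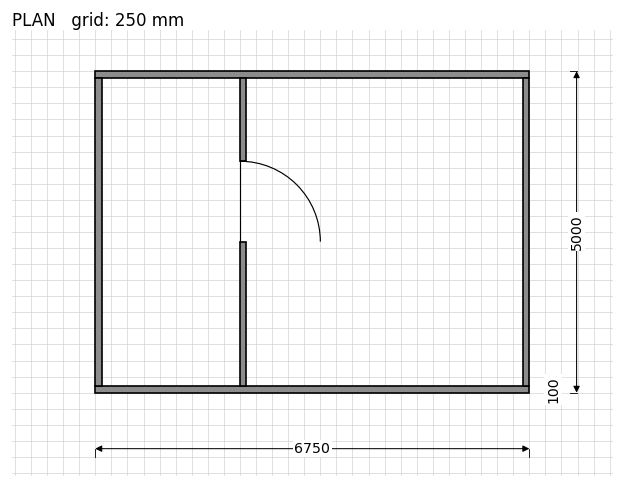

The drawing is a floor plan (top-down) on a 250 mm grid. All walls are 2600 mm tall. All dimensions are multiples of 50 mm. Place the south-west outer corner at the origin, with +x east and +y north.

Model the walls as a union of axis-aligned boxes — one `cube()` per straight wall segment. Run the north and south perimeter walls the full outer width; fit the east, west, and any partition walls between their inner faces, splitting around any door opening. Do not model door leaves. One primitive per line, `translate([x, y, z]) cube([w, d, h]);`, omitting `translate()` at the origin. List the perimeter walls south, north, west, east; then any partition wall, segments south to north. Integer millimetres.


cube([6750, 100, 2600]);
translate([0, 4900, 0]) cube([6750, 100, 2600]);
translate([0, 100, 0]) cube([100, 4800, 2600]);
translate([6650, 100, 0]) cube([100, 4800, 2600]);
translate([2250, 100, 0]) cube([100, 2250, 2600]);
translate([2250, 3600, 0]) cube([100, 1300, 2600]);


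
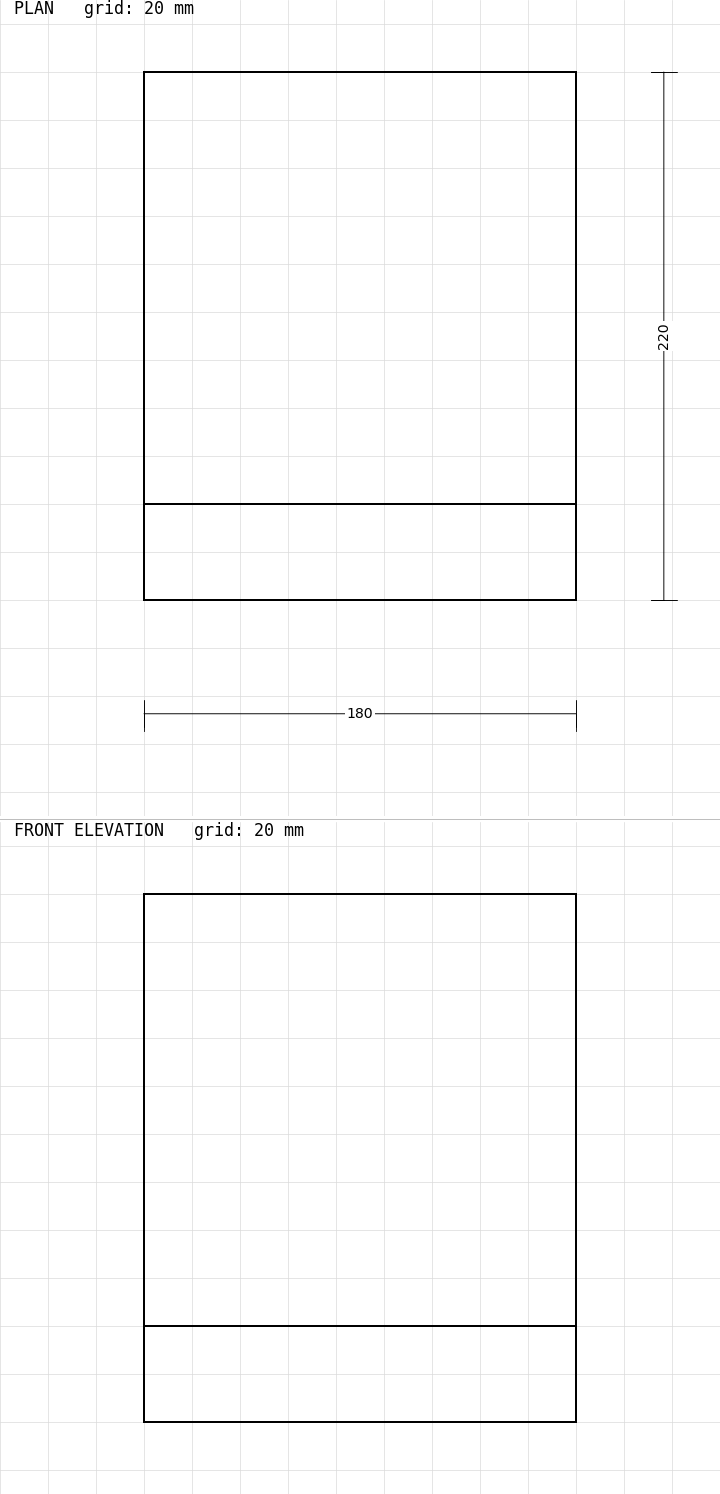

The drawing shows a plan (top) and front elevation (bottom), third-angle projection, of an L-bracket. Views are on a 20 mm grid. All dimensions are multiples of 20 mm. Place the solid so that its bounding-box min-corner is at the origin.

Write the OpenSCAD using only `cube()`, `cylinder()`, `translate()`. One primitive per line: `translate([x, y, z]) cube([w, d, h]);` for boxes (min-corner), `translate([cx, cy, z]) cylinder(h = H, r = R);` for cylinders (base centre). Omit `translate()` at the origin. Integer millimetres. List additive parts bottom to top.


cube([180, 220, 40]);
translate([0, 0, 40]) cube([180, 40, 180]);
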